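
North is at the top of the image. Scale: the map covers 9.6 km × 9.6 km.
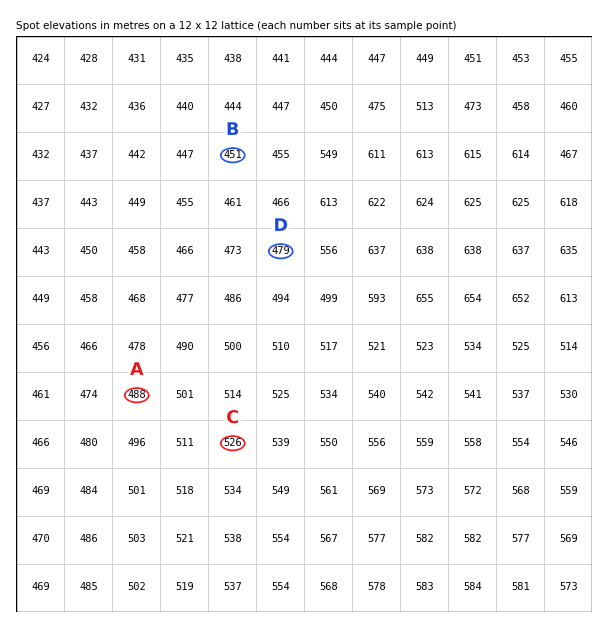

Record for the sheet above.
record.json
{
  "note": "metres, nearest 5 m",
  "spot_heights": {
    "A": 490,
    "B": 450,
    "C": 525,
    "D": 480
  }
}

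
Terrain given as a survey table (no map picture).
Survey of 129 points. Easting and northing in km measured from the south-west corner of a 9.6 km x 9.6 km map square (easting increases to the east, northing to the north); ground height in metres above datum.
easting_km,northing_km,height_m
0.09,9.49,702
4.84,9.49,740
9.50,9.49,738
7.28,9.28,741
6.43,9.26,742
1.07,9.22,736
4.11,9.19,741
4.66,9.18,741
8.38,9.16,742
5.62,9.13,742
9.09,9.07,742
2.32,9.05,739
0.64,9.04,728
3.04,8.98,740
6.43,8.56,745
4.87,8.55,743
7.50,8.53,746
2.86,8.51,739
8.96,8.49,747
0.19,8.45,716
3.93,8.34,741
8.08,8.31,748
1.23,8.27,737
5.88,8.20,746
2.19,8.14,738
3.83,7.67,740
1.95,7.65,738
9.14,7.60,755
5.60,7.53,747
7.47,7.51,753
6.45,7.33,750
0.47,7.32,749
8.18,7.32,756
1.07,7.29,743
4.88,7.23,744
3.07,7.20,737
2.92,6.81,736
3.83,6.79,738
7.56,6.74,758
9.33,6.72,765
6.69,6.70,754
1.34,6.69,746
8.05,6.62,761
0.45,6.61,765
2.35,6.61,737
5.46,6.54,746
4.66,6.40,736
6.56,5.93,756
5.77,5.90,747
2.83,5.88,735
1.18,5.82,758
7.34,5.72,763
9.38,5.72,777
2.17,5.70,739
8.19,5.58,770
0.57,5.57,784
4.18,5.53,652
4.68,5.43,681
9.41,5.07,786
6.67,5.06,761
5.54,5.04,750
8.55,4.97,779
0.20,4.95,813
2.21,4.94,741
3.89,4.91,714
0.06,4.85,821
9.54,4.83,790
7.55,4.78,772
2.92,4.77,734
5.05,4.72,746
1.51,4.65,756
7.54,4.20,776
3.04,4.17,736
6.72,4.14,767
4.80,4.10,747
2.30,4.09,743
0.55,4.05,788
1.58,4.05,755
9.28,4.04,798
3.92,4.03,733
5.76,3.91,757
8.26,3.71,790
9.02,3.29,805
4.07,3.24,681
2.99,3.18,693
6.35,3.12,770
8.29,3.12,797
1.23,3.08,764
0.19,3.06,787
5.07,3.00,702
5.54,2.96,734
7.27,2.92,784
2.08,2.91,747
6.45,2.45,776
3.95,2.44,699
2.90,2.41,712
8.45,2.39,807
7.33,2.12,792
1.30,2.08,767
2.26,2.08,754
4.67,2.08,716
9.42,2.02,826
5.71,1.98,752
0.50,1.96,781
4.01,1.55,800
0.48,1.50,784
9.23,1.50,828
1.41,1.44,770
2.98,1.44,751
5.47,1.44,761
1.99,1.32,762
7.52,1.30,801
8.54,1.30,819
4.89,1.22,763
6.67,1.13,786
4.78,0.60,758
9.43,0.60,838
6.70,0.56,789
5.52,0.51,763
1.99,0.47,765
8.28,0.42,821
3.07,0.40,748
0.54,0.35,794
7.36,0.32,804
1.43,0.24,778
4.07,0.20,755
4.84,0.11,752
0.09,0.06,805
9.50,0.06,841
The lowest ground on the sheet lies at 650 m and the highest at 843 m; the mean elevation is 757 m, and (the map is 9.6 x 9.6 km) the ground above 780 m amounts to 18.6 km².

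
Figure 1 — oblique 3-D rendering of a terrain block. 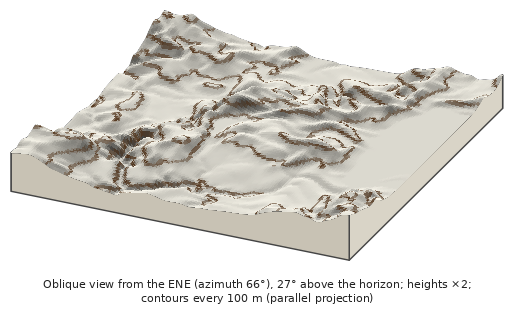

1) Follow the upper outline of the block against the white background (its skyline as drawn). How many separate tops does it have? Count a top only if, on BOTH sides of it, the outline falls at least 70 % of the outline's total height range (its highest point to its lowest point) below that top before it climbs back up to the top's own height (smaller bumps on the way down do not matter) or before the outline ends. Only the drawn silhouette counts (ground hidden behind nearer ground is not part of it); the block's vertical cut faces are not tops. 0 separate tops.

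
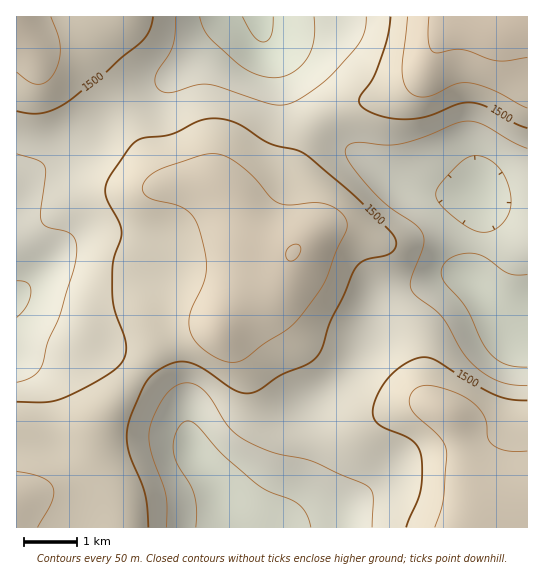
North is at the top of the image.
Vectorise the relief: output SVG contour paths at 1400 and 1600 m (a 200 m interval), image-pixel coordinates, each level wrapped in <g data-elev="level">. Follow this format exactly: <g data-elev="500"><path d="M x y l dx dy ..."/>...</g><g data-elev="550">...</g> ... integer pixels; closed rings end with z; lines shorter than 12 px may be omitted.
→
<g data-elev="1400"><path d="M196 527l0-18-2-15-5-11-12-20-4-13 1-9 3-10 5-8 5-2 4 1 6 3 25 29 35 30 10 7 23 8 9 6 7 9 5 13"/><path d="M527 367l-21-3-8-4-8-7-9-12-14-32-22-26-4-10 2-8 6-6 9-4 12-2 15 4 24 16 8 2 10 0"/><path d="M17 281l10 2 3 3 1 5-4 14-10 12"/><path d="M478 232l-13-7-16-12-11-11-2-8 4-9 17-19 9-8 9-2 14 3 11 10 7 13 4 17-2 14-8 12-11 6z"/><path d="M314 17l0 24-3 10-5 8-7 8-8 6-8 4-9 1-19-4-18-11-28-26-6-9-3-11"/></g><g data-elev="1600"><path d="M289 261l5-1 5-5 2-6-3-4-5 0-6 4-1 6z"/><path d="M429 17l0 25 1 7 4 3 28-2 28 9 9 2 28-4"/></g>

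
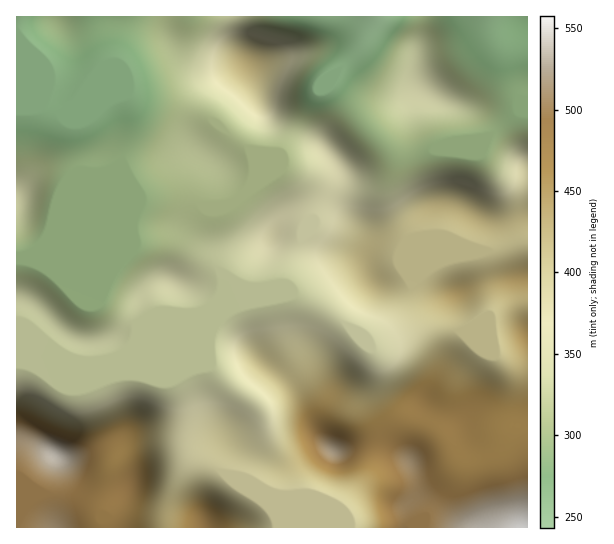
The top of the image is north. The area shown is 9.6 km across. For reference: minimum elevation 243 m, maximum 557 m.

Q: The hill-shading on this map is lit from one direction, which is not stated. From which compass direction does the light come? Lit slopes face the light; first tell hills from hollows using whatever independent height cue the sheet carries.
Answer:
SW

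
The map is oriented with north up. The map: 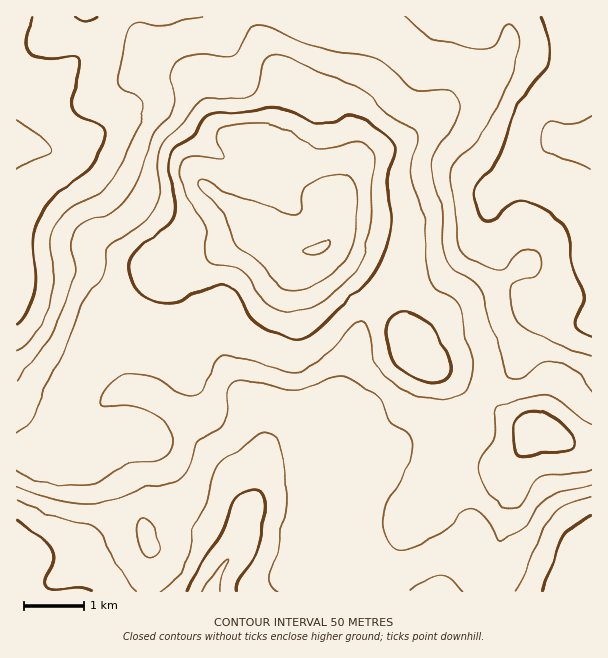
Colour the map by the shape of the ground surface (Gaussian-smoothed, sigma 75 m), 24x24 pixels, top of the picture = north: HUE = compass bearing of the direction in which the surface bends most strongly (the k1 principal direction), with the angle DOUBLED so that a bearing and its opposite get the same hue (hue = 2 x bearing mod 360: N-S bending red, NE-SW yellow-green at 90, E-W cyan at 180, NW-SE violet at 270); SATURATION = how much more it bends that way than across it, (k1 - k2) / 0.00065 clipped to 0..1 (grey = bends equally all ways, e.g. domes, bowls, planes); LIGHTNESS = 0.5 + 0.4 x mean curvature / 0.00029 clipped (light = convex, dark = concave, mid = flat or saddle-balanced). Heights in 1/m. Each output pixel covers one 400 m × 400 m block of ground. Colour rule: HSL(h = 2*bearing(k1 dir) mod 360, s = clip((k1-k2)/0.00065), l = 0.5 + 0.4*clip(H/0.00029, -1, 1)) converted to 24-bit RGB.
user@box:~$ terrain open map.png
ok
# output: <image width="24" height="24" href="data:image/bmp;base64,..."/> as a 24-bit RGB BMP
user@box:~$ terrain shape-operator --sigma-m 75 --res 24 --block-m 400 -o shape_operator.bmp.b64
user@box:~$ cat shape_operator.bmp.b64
<image width="24" height="24" href="data:image/bmp;base64,Qk32BgAAAAAAADYAAAAoAAAAGAAAABgAAAABABgAAAAAAMAGAAATCwAAEwsAAAAAAAAAAAAAnZO+vp7CkmOqYU6Io3pozLVq3s+UJm+bACcz4sny3rvms5O4iH+ggX+ef3mcrJGBiIFtRlN4anCRqpt+w8uSdpl8SEqDfpuhdodGj3xJg1hXbVODi4Wj2ODOwNDU3HW5ADMuBS4m33tmtY6Bh4iZeXmZhmWat3SFrIFySnp5SY2ct6Syz7ebmKBsQ1l8g49tempLiHo+bn4/O3dcfbeUwtysoGR1yFmRkoHLAB0zwcBsw6iOnZx3ZXaFelqWq36m0Zupc6aNMoN9fk9D8Y4qr8pHMkRHbG9OY1Url586f6NLKpswFaUqwb47hEI4jKdivnVvBg8tKIJMxKFzu7KEVI2STF+VkX6qyIyp0qulOzVwZB9V9fWzyriCVSpCSFUmmazQt97mqsTnsrHcTIakbG05grhNZ7d3jUiDRz2SJGh2ird1vMembl+ORWpmUXd0q3uR4Lq1YB6xWUvY6vPYtC2b1TfCuH+n2eDttdDWZIKysWa20F7DrpO7pdixUFqKZkhhXX6LNWyQbrt0p6dniUxtg11ZOGhITJFRxbuOVjmtV5TG+2qAziZIVp+v2uHvuJSYv497dVp4YVl/lIO30+DlyZnSpyWLdqmUUI6jQ3CHfZllhYNnbWKFnX2nm3GeQYxJhppDZl1JM0g/yD606dvwz+j8l8Xrjk1RzKh5gWp5XIV+WrJwuKdJdhEux69lica3aUKSaUBdgotFaoFQWW5Xa2xPnEpAl3E3cngnOIc6L8fJUP/35+zPx3FrdUlIaF6cz6GPm2ZldYZgeHhIdDk2mVF6yeacalk4SBkqdkI0obc1LpIvR2ZufD9yjzk6uodhnNmVOe2sJcB3GFMviGIq1IlPllxrYEbI1oWlyIOSmnp+cWyIYXCWdH+p4ty3ixmScE6ge4i93M3TebWaHHR8Nh+nzJTP0Ore2fLrfYHJYHuYM11yPKmSt9nBhYbRLCVRyGWD2JGPs42QeXmXaF2GeadvvaFydTa2k368YGyhqLZwy5WQPHiUBxg0pdKz2vHbgrijklhra5mMS2mYPrWEiak1UkkjHjE+g1xU3K6fxZ+bklh/gFVJZq5Lm5JgS0p1kzN11Essrbk5lcEuQIA8BzdKVPJ9wtWBp0J2toSBcJx0SlZgYk81iFopenVALDNbPmtKrMpyx258uSqCyIl4Xr9lilBGNjonPyVK28y70LjIzrCmXZljE31tIKo8naZAUJx6sr7KunjGkSqEgVBRgcOXW3m3NiFZkpRSe7U3gWpDj3XK7d7qko7SuxDn1Fi8KIqTgMVnvZiM2aWtysehMbe6LoKFkLN0NdNXPo1vmimT2ELQzLbNerJ+Q0llIxqHo6rDucDLbMvUR7HL1qPO7mWvPSZ61o7AmH/JoObalsfs4p/t8tvZVniyN12IgrNsoMtcGzczKSc+ZpWNza6jvZWkREOSLWCHbMKwt8zEonSydUxOS1441QkqeCcoXr5FxPHkpOPgYCNejkYx+/DMZGerP1OhgKmpzsqqJjF7LTVlWIhal7hqroRyf1CGU5mBO6FmfJlTfEddo2J2ajBmhRZC3PTGv//sXMqddy9SjSuorsTW8ufZuXV5OFlsc6Z5vrmEUSNeLkZWa5uEn6N9mGVgjGh6iqelUoZ1bm1Yc1plgmR0bxmOqNPr0PvZpiI8VzEUVmU3LoNKSbZF14l39XyJSoFpUoo5hlgzWSdGRopMKIhLYJBql4Kij4apgWgsbl0pMkohQnVBVmB3Kma60vnf9QAV6g9Zo9q/TZOwYsSwRMvSlmSs5tTR1avtyGvTl0WJXGCHc6x4To6APXdTZ2o8gnoxZH2hlH6um2+oMHo6J2Y5IJpEY3Uq1GeJ0vX539L51L/0jsLZVidomItBvNt+gkOB11W92nTXq4e9sKqHS4FjQ0FjekxjoZlzbYqfaniennq5zIzMS5GVN3AyI2onRP8UXIYbMygSn1MBhUIPXoI3aNSQv6h0akRaUWxvunygvIO0z5Orqml9LEBVYY2OjqOMj49MSH06RYNki2yhwYq/aoK6ia69hcB9fYFXSixez8CXvufogrLWlWekkkxTmWRxW31+Zod+poegwYa024qzRkyuUJOvjZaeuYbDlb2WOZeWSWByr6mBXqyad6mhpKaViVWUPUOJpuukjqludExbhVNhmGtzlomBdXeKYXl9d4RpjlR0zYN6iqO4QXaqiYujk3m93dXQR1XBPEulqr6dea2jZI+IjX9qf0x4Z6pvn85RdV9HaVhXdm5pj392npiCeXWIcmmIdn6KYkyM1dG2m7isR1KVcoSU"/>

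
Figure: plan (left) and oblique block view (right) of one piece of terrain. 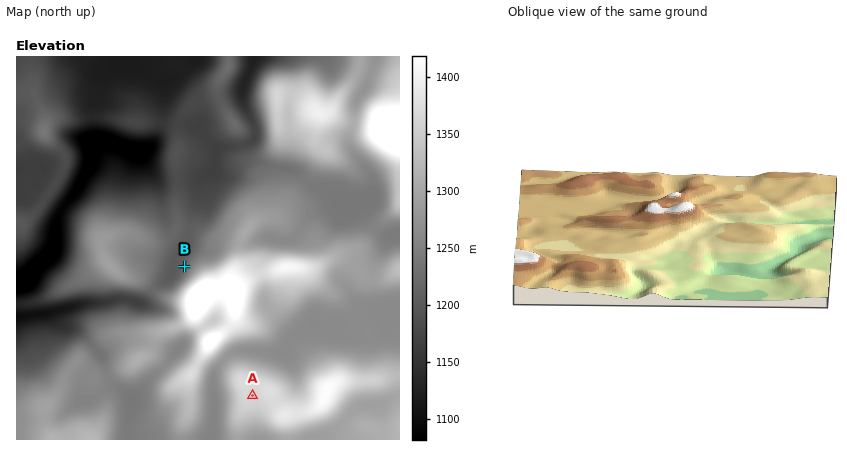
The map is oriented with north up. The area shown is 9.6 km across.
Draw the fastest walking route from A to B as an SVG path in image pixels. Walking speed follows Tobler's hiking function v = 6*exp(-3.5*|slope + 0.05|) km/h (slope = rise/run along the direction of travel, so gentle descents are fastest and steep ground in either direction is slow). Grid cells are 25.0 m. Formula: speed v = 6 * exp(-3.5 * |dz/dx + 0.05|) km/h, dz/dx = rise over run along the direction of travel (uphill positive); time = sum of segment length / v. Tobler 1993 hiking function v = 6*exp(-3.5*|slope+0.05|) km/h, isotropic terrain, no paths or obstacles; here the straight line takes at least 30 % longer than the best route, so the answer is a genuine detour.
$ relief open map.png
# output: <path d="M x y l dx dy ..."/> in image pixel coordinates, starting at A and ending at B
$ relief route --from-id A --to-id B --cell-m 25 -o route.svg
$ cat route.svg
<path d="M252 396l-4 0-10-6-8-8-8-16-8-4-10 0-6-4 0-2 0-22-2-2-14-8-2 0 0-2 0-8-6-12 0-4 10-22 0-10"/>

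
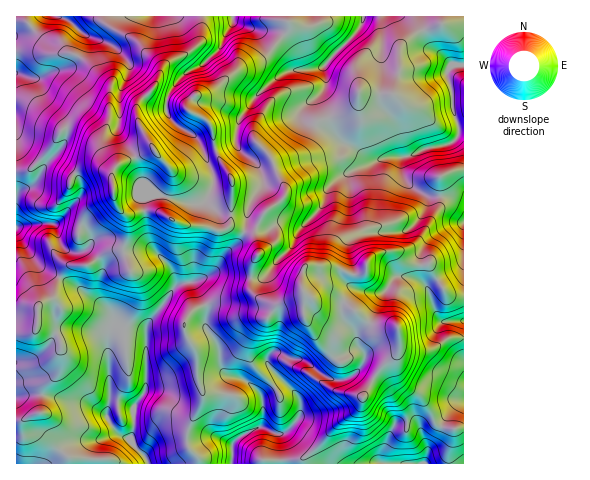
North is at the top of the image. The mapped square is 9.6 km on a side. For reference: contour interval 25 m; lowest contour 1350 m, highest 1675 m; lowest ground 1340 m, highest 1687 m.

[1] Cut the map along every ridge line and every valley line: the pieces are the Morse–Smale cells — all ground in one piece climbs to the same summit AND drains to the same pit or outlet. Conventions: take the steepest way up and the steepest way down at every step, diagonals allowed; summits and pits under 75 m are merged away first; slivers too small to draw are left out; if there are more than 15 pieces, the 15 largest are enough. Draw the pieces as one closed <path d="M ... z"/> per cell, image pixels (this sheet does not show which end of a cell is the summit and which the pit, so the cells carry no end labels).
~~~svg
<path d="M463 16l-176 1 2 9-6 9 12 14 7 20-18 4-30 25-15 22-4 18 5 13 18 14 4 10 0 10-11 17-6 27 0 3 9 5 5 14-7 15-1 13 0 11 6 7 16 7 26-6 5-4-2-6 0-12 3-9 11-1 21 2 19 7 6-1 4-4 4-12 13-6 12 0 10 10 7 2 16-1 18 29 7 4 11-1z"/><path d="M246 232l-2 0-3 7-17 17-13 18-17 8-12 1-7 4 0-9-6-13-14-13-5-3-27 4-11 6-9 13-6-13-8 5-20 2-4 3-9 17-3 12-15 8 0 16-2 8-5 3-15 1 1 130 182-1 0-4-10-11-3-10 4-14 13-24 0-8-6-18-1-24-10-14-2-13 8-12 11-6 12-3 23 0 17-7-4-5 0-11 1-13 7-15-5-14z"/><path d="M305 294l-6 4-20 6-13-2-10-6-6 0-12 6-23 0-20 7-7 7-4 12 4 11 8 11 1 24 6 18 0 8-13 24-4 15 3 9 10 11 1 5 63 0 1-4 40-2 9-7 28-30 18-14 19-36 20-18 2-17-3-8-16 0-9-3-38-29-22 2z"/><path d="M284 36l-20 22-23 9-28 24-7 3-11 1-8 14-6-4-21-3-7-3-5-6-7 6-5 9 1 11 17 31-36 14-5 7-1 10 2 18 9 14 10 1 10-3 12 0 30 14 19 1 13 5 17-4 11 4 3-22 4-9 10-15 0-10-4-10-20-18-3-8 2-9 4-14 24-29 21-15 16-3-7-20z"/><path d="M202 16l-161 0-12 12-13 7 0 38 19 6 5 8 5 14 15 16 6 10 11 1 12 6 10 10 6 11 11 11 9-5 29-11-14-24-4-11 1-11 17-16 12-24 20-10 14-12z"/><path d="M395 252l-12 0-9 3-6 4-2 11-4 4-6 1-19-7-30-2-3 1-2 9 0 12 2 5 8 5 22-2 7 4 31 25 9 3 16 0 3 8 0 12-5 12 0 7 5 12 5 7 16 10 16 28 12 5 14-1 1-131-11-1-7-4-18-29-16 1-7-2z"/><path d="M397 353l-19 18-19 36-18 14-27 30-11 8 1 5 160-1 0-35-15 1-14-6-4-11-10-16-16-10-5-7-5-12z"/><path d="M66 128l-7 5-10 18-20 19-13 2 1 134 12-1 9 3 3-5 12-5 6-20 8-11 22-3 7-5-4-6-7-3 6-7 0-5-7-10-18-6-9 1 24-29 0-8-4-11-25-17 14-19 1-8z"/><path d="M232 16l-29 0-3 26-14 12-17 8-6 5-6 15-8 13 11 7 21 3 6 4 8-14 11-1 7-3 28-24 23-9 19-23-7-4-20-1-15-5-8-5z"/><path d="M155 211l-12 0-19 4 4 6-2 21-4 7-13 3-11 6 5 14 9-13 11-6 27-4 5 3 14 13 7 21 18-4 17-8 13-18 17-17 3-4-1-4-9-4-17 4-13-5-19-1z"/><path d="M71 127l-5 2 0 10-14 19 25 17 4 11 0 8-24 29 9-1 18 6 7 10 0 5-5 6 11 10 12-7 14-4 5-16 0-11-14-22-2-18 2-16-25-31z"/><path d="M18 73l-2 1 0 97 10 0 23-20 10-18 7-7-21-25-7-19-5-4z"/><path d="M286 16l-52 0-1 4 15 8 28 3 8 4 5-9z"/><path d="M29 305l-13 2 1 26 14 0 6-5 1-20z"/><path d="M40 16l-23 0-1 18 13-6z"/>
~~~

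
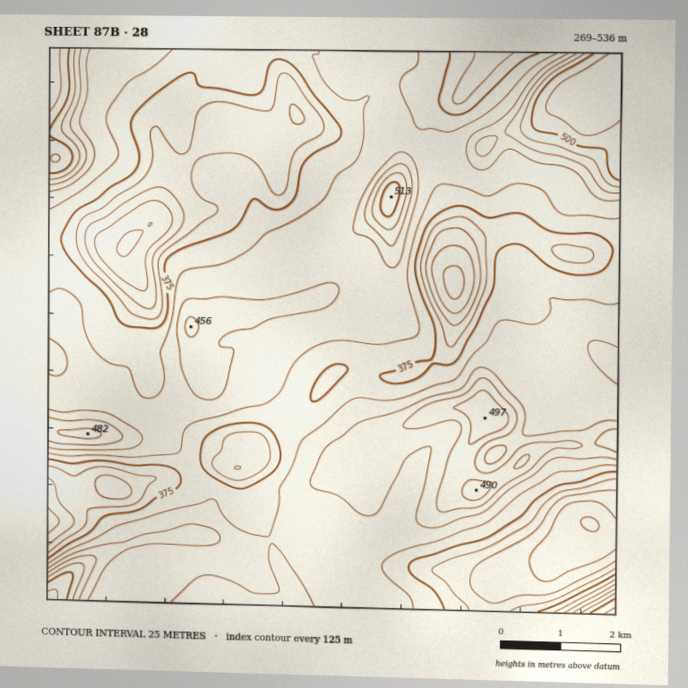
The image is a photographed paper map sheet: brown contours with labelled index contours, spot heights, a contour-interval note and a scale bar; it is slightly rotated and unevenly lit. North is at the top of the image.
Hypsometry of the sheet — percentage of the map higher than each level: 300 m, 97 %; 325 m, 93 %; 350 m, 85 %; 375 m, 74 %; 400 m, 53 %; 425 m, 20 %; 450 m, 9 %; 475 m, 5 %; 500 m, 3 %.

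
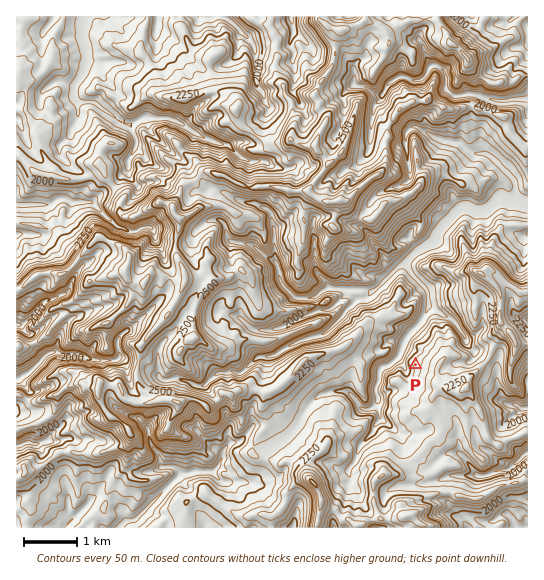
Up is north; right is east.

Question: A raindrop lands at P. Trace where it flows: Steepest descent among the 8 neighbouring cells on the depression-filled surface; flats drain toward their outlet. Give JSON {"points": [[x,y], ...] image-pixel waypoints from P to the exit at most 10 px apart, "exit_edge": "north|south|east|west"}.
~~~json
{"points": [[415, 365], [405, 367], [398, 357], [402, 346], [407, 335], [418, 325], [425, 314], [427, 303], [427, 293], [419, 282], [410, 271], [407, 261], [418, 251], [429, 245], [437, 237], [443, 226], [454, 215], [465, 207], [475, 211], [486, 210], [497, 202], [507, 201], [518, 201], [527, 203]], "exit_edge": "east"}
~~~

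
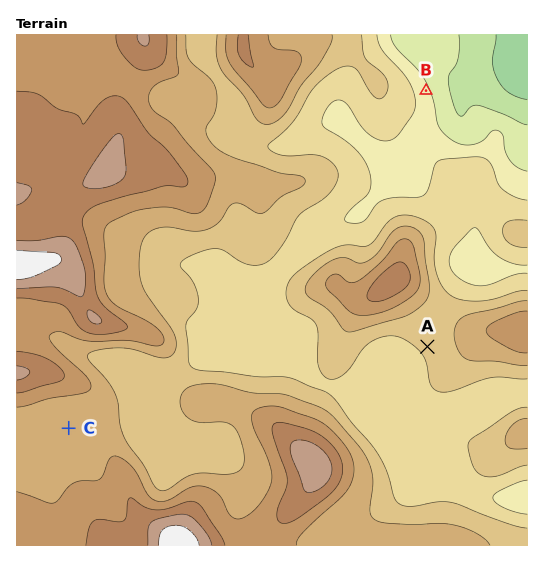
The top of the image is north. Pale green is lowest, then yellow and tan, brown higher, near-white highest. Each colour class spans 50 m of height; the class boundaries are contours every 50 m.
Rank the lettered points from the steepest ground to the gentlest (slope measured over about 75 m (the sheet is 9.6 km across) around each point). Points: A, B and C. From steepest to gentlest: B A C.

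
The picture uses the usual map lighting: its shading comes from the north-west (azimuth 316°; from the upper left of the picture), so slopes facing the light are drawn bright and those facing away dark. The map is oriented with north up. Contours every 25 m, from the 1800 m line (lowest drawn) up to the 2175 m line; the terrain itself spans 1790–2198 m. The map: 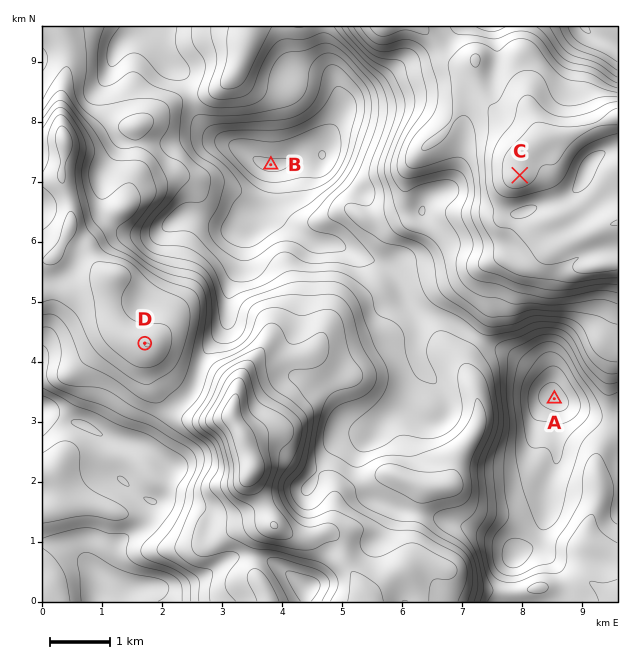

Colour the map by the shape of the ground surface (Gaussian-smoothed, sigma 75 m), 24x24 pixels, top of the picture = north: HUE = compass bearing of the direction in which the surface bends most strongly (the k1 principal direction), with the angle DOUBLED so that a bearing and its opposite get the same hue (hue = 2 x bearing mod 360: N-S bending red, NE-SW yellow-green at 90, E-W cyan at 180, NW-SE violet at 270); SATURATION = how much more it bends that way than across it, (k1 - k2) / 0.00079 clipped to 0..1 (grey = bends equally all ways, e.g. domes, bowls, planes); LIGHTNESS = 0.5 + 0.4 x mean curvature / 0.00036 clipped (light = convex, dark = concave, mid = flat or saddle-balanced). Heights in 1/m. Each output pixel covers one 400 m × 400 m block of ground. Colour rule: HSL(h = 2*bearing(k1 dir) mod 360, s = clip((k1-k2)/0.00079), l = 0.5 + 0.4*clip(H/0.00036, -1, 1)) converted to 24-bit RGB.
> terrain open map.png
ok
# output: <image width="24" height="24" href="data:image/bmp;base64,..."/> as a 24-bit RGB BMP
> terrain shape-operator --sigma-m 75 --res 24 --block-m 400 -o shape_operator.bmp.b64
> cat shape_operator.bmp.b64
<image width="24" height="24" href="data:image/bmp;base64,Qk32BgAAAAAAADYAAAAoAAAAGAAAABgAAAABABgAAAAAAMAGAAATCwAAEwsAAAAAAAAAAAAAtbaGpkyjSkZ6fYZCYVolKxARdbc9vYyccpa0w/a6RBBBDCcR4qw8qMiXrjyNZ6p3mV1k7OquAFvud3r/3tH6WFHacnSjdqOnm7iChzhufT1ryzrC3UDWOGvRXONkGoQvwd41VBUASgwIJbWWdPOKTZymrXm/q4a3ibPT4fHaFCRqEiEelJ0fmhdSv712YYZmdmIoakI3caFMI5R1YZDdrYbizqHFyVTS2B+N53bpwPX/fpHoeMx2P3l6R7Kws9jRW9Os9koAYgskJi5IM5pwUG260r6ncbixsobJdmu8fa7SiM7hJIKOR0Jy24x2djJLabYyz/zRC5LwwTHbk9mWWGXVfhobmmIDOR0GqYsbfLnINH3RS4iaLk5a3riDj7A8rrBccbuqZbSjhjZLejg6G2V+7WOn0iX15/yjYf8mJB8PKGYl3L5jahU8hDxCgLPKup7hyOrUXbCxPkJxa1R9PFCBtJlZ2s2azanRd5BmeEpfXlGVgb+eFCEzLmwfiBRS//rM5ZbbLVHEAKugaa6JVyzi1d/zUljQs1J/8cB/WWs/Plh5cmehKT5txsCK0NKPv5OCtYG8lD+biWEwYR8acjY9MDATIqwZ4v/MsieB6eGuCkdMaFlAJFgmlYsuU62TZVHB/b/N2rJeJ4d5NUiHOT2ieMB41XVovH4tWiUNcTYmpFtYWZekTK7zubL/zP3/a+52hHHN8NvnkhO1M1NKZohOP5NLfGQ/J00kvG0v++nQNXe3F1eDO0mPnjpV15FIj2kYa8pfX5atmGKHkc6TLJBTBC0v+NW05vR8O49nlC0szR92o06vabVkQJGCYHmJcVKNTsI/+P7NcTxtGCMoIhEbVy4b/PI7uLDmypLSg0yKiqd9q8FmZLJlADFCdO3E/87MWi9YeUFMmYVobqi2wNDYTEC3V1eEZUl9ht2Q6MidnDGOeDuGEQkvullc4uClOXdAsUpVn4CqmMPIz8/ev5G5C5FzBVQ3/zA73WGaTle2xqazbLCKbpxXfkZ2WFOGeqqugMNyrjcMdCMRYE00DAsogtOIste0M21kYZh8k8Sda8qgqmCF0oCKr8x5BRwuNXIp6dWzSlWXupGMvrSbRUqGfWubWlCOoY1BRAoP3mtMxYCGcTVlJWZeGPZEq6ZZTnPIZKivpblrfIlHS5R2o8fN7t/ZABBIVM7iz6C4rm22faCkya6ihDmXXolscyxisTZvf2Ktir94w012uVDEhbu6NI4pSFQrV5ZNTGqNpcDOzujxa9X7Y1yy5LmrNBN8JVM9goAziL9fen2qu4qYqzqXiTp1X1eNg1eizo/FyGekcofIkJvKiYLT2LH1bYLp2pu8N6iUQvVvs907Oxw0hk9FxK5OXkOWLzOGh4m8v8RkSkodVh8OjT0cel06U1QrQKZXSJyT3GR2Z7G+fYu0jX+6SqBDrsQ9v1eLpPSVmiROsHgBESoJK1Yd1owlQzkjPWY9QYAxuCZG1DeIez6Aes+0ulPJmdnpQ02+ZDl5u9WCbr6vdnmwZZRfcmzBsojNaIg02fmIKg6O89jk3ITeFmZypL5NWo6hTZqdUpa3R5ywd07o5dX2Xie120tOb7EyMpGcQCq06pdzr48ZLlwZVLM+W1+fV4dP4uqrld5IDxYuw7KCxZ6xjkrcoMnbmLreUrfpNCmStFBLFmBi5T9zzQ+x5ndm3JpIH08cDiUlzKWB7d7ihoTVc8dhG2NormqE87Vr6up0CZfJQa5/xZNfSbtQN7lVpWgrLgULXlEbSn8gHkEfFkAzwmGktIXZ+NPhlIbPDmCoW8qs08KkqGR/zpyKGVZRJYcq+vjRwfX4XwyGzipzybRSbbVFaiAfPBAIZmMxhJpTbJdBL2lQD2VrcJdcRIRt5sWv5ZvBNT2SO6hinKRmypiwo5ri5qP8uzXj9v/MmhE+aimBZq6b1KTE0XrLtgO3toCShbq3cqPKt67GRKy6GURaSl4ubYY5e6UqyHhMrE6RX7iKYHyRkttzNV49OWyPqqv/3v9EtUAlHGVquY94UatWkzd/Zhu+9tXpm9mrOnecs4uanWCwMA4/WVsnX7g7XKdmkKRdqZdyP7VvXqRvw7B7TY24ftHVJPxvobpB07aJHV1pb7dAlkBHYC1LOmRFucRI9MqzN1FfgHQ+eyUlJQkq0LBLBOsFLVo7cM90mJTPZo3YnGK7k92PLcy8W7yPpComZ8Nvtat0o0JhKnFMh1tsUUeXkoCoZqii5cKnqTa6q1l8ViyaUBWa1u3Tu9WfIc21T+mVHN17UzrWm5jX48+9hmlHKwsVdiQU"/>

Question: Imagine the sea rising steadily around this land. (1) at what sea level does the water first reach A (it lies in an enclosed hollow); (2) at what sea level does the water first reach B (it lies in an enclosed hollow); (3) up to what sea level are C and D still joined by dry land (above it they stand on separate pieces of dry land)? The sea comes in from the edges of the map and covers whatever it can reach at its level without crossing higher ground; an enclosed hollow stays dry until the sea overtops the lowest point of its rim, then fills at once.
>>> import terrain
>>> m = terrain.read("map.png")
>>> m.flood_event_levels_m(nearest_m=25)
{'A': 1875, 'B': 1925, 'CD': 1950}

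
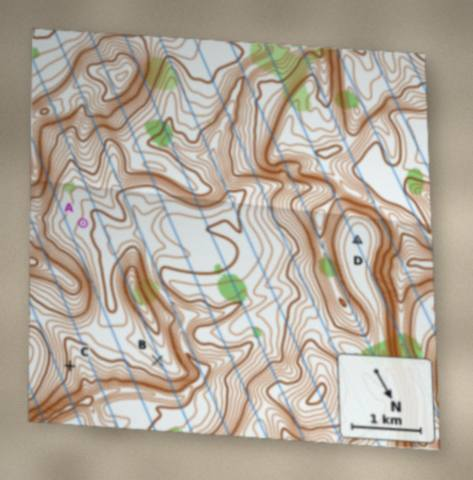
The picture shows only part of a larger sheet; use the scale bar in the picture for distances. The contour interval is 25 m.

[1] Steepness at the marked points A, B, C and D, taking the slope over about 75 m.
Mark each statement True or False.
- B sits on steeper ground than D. True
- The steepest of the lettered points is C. True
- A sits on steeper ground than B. False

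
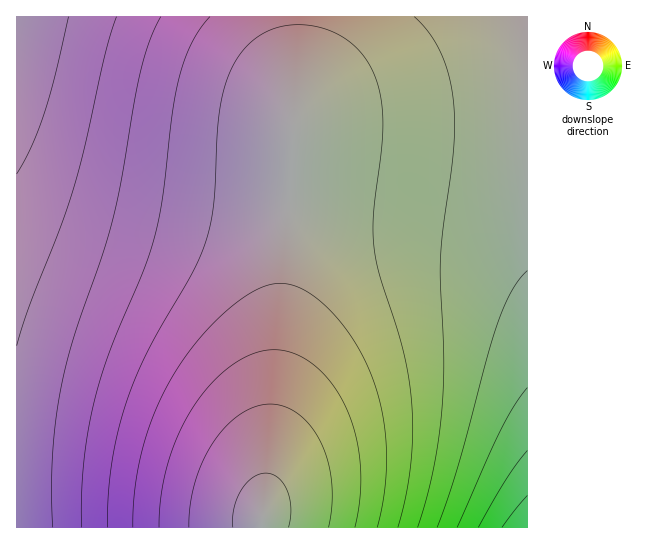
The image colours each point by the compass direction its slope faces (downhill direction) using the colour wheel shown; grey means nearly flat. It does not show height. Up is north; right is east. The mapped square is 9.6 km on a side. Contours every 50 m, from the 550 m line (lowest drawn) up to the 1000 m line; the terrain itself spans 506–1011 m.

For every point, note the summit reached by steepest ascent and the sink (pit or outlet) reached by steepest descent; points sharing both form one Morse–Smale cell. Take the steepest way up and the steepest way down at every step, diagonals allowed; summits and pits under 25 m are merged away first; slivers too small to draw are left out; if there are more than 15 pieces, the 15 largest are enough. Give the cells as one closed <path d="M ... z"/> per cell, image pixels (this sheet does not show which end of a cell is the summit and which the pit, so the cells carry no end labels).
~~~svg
<path d="M298 16l-282 1 1 511 244-1 8-65 12-144 18-261z"/><path d="M527 16l-228 1-2 64-16 237-19 210 266-1z"/>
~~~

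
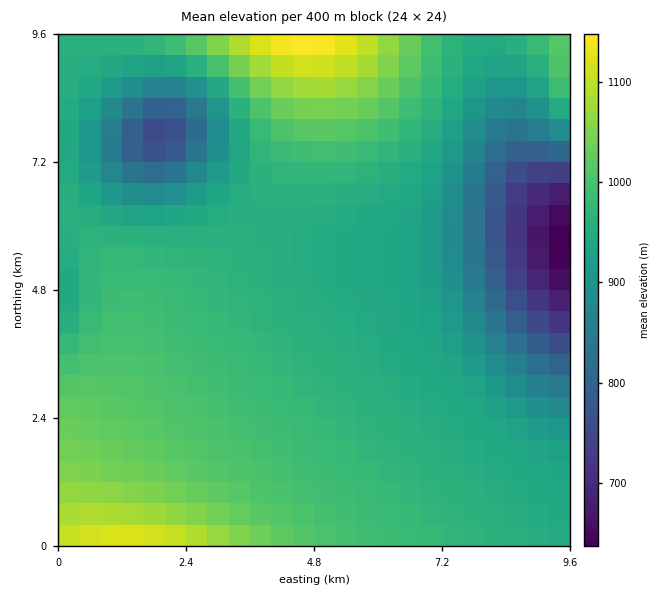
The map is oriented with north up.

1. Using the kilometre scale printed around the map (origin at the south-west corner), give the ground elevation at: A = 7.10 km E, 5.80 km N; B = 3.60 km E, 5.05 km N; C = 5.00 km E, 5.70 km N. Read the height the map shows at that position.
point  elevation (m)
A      910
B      965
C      950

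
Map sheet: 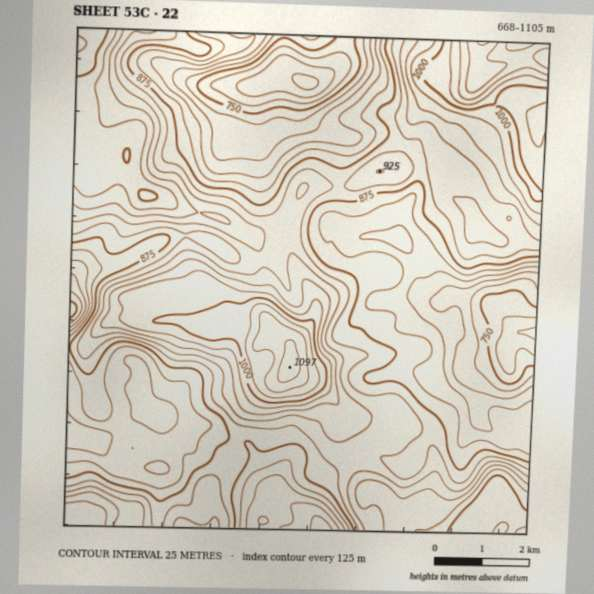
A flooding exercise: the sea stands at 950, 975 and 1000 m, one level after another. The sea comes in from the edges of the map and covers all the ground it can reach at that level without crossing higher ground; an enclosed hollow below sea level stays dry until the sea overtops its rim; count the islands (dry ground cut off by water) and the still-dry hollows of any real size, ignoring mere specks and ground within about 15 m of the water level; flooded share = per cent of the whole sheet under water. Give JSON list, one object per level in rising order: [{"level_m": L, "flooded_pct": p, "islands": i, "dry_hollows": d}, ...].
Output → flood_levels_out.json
[{"level_m": 950, "flooded_pct": 75, "islands": 1, "dry_hollows": 0}, {"level_m": 975, "flooded_pct": 82, "islands": 1, "dry_hollows": 0}, {"level_m": 1000, "flooded_pct": 91, "islands": 1, "dry_hollows": 0}]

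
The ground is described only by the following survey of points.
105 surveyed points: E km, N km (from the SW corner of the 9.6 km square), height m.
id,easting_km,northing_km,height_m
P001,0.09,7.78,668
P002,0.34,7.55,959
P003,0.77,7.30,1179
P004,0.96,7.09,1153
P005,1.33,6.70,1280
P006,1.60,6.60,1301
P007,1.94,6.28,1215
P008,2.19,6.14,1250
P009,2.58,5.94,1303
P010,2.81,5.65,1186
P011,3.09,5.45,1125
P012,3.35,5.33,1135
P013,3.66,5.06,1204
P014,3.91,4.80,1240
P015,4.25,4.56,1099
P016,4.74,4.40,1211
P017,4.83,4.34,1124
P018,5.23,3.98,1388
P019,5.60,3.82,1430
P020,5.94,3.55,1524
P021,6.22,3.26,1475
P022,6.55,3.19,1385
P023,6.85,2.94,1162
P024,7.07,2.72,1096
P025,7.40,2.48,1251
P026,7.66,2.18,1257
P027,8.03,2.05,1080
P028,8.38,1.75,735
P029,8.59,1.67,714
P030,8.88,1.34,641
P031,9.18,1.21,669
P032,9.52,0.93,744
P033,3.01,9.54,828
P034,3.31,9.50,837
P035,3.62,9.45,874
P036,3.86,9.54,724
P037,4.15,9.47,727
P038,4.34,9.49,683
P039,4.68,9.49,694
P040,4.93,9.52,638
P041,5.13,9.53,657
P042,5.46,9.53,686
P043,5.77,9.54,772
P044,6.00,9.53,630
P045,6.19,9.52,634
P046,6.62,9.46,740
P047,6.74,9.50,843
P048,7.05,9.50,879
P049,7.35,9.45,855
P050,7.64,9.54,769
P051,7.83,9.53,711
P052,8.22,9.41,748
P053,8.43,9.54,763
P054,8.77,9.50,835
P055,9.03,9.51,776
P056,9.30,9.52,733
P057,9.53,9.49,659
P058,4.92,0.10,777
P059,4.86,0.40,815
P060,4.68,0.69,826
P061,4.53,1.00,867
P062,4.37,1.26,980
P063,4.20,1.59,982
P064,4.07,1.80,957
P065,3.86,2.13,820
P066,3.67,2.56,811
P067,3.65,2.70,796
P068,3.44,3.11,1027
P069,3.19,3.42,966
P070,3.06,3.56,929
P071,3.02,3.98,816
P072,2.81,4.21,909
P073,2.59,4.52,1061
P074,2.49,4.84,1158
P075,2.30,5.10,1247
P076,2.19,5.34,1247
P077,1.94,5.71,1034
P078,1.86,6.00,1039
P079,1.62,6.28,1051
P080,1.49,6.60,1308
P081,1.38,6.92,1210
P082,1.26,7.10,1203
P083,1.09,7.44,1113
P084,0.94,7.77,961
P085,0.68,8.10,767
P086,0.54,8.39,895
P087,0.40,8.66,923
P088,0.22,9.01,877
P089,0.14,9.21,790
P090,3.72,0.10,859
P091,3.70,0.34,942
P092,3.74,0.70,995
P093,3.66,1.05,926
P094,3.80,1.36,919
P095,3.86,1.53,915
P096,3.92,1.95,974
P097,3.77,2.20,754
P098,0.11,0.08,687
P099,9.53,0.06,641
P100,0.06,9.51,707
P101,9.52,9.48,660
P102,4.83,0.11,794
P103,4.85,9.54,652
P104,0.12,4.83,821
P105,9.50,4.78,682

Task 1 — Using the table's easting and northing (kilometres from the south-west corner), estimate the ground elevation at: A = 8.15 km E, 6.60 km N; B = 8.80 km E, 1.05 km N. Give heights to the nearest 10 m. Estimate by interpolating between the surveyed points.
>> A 910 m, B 810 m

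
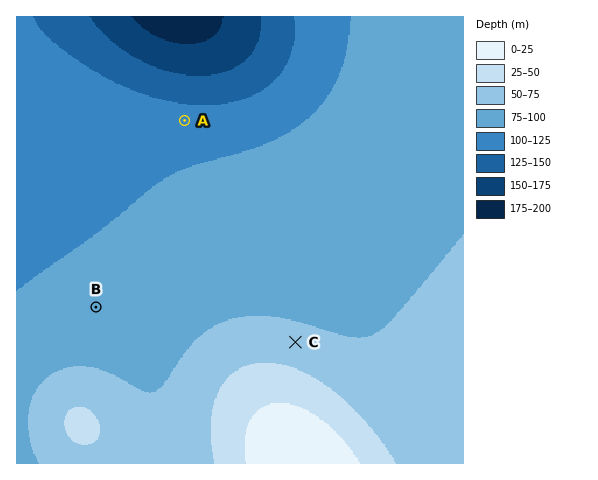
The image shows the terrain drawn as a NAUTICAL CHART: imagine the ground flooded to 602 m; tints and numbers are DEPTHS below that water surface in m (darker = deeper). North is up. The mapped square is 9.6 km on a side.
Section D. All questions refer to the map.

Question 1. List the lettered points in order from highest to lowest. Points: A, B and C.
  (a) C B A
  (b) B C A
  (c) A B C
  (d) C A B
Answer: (a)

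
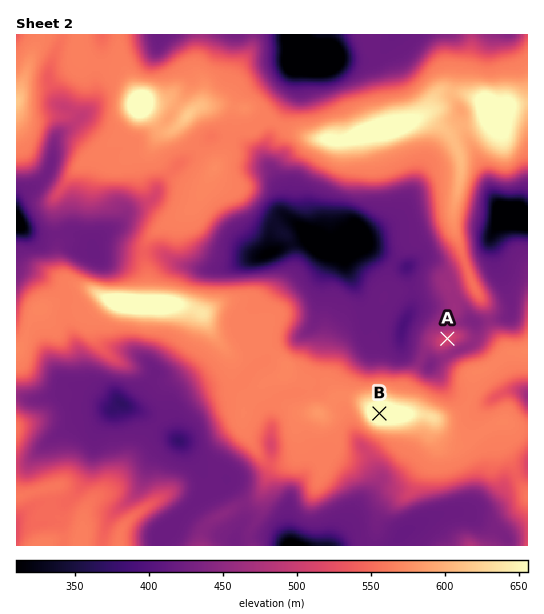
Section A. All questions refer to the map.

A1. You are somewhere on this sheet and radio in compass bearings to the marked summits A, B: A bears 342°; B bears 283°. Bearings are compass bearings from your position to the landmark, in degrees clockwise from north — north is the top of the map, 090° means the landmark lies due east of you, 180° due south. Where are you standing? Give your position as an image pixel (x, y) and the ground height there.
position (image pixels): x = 479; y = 436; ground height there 568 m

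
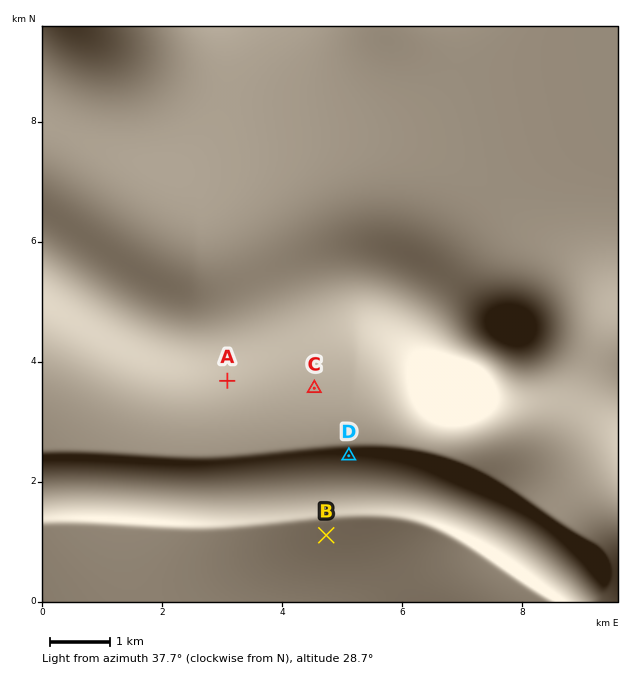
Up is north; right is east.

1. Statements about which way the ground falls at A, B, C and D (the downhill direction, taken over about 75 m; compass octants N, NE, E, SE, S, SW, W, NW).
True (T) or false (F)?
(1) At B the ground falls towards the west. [F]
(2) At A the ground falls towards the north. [T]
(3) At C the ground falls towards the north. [T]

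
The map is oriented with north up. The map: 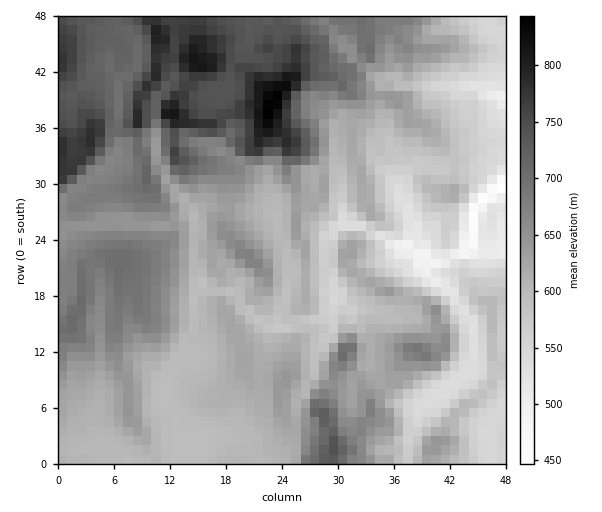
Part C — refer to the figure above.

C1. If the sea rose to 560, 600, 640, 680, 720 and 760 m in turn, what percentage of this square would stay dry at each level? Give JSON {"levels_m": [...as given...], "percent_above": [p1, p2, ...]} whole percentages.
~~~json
{"levels_m": [560, 600, 640, 680, 720, 760], "percent_above": [88, 72, 42, 27, 15, 7]}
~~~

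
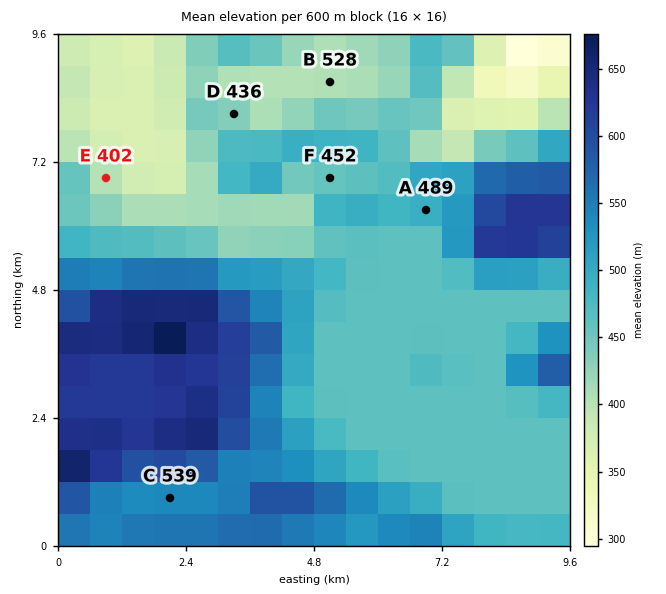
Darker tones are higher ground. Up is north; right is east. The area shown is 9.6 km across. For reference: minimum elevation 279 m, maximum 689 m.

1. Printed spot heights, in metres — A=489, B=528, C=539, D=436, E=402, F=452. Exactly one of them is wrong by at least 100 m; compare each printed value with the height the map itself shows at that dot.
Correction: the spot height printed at B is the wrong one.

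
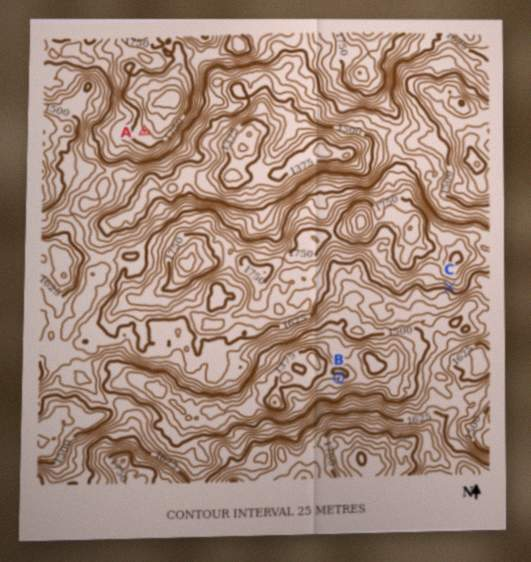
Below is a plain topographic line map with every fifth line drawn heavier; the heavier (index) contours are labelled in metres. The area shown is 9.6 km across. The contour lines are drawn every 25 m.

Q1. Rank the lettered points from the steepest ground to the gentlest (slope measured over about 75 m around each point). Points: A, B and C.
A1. C B A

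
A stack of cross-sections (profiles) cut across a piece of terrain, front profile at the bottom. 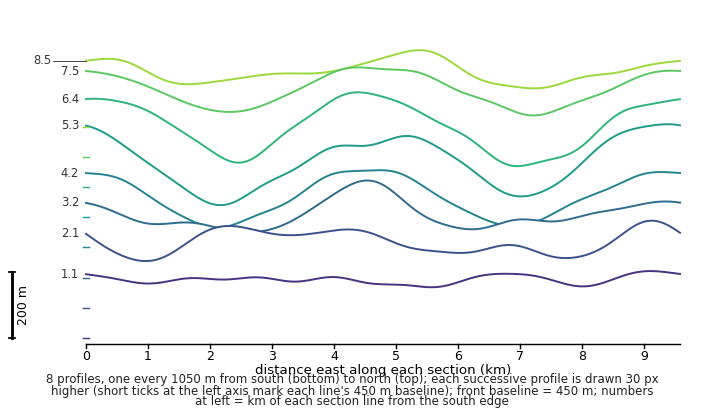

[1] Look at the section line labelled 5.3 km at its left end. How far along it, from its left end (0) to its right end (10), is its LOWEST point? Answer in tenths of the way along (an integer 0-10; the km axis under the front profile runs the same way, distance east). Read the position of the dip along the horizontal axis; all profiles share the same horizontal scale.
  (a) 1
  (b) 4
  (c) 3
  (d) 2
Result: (d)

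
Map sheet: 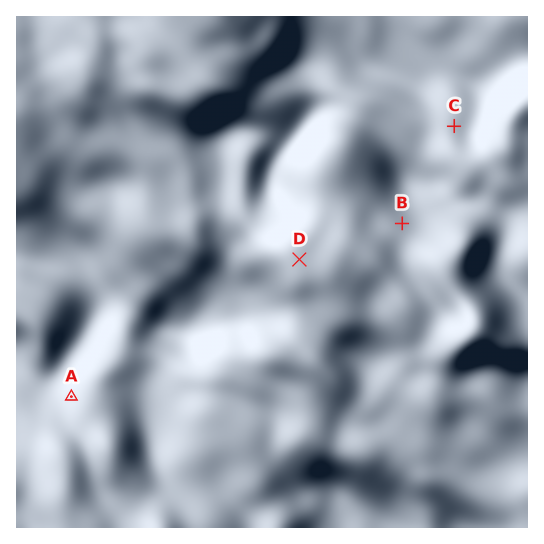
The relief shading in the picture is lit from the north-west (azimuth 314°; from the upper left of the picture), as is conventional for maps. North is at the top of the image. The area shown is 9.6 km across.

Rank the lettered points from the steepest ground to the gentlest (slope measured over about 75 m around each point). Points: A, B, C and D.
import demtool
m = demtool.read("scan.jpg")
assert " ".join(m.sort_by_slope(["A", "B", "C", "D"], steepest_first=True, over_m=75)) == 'B A C D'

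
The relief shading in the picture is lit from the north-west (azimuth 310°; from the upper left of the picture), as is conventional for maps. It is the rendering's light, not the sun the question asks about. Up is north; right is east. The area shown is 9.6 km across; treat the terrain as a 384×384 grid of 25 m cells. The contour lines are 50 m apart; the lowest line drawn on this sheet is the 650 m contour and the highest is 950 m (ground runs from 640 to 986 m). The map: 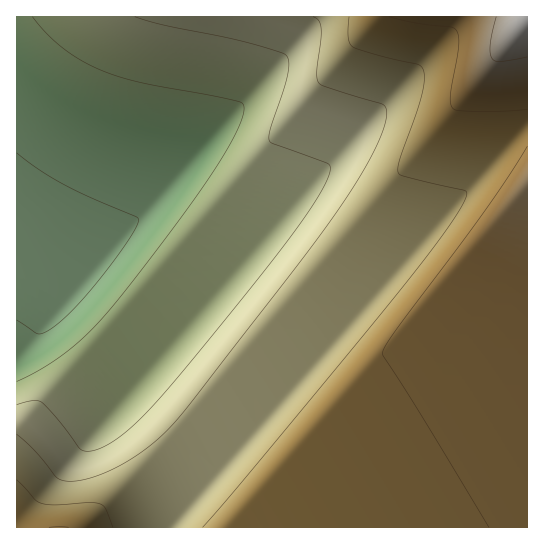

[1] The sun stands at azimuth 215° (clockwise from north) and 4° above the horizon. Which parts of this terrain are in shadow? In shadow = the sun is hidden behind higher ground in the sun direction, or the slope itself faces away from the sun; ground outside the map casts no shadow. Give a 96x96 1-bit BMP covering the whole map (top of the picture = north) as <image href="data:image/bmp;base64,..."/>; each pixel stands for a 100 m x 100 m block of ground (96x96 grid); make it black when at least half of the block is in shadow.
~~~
<image width="96" height="96" href="data:image/bmp;base64,Qk2+BAAAAAAAAD4AAAAoAAAAYAAAAGAAAAABAAEAAAAAAIAEAAATCwAAEwsAAAIAAAAAAAAA////AAAAAAA//gAAAAAAAAAAAAA//gAAAAAAAAAAAAA//gAAAAAAAAAAAAA//wAAAAAAAAAAAAB//wAAAAAAAAAAAAB//4AAAAAAAAAAAAD//4AAAAAAAAAAAAD//8AAAAAAAAAAAAD//8AAAAAAAAAAAAD//8AAAAAAAAAAAAD//+AAAAAAAAAAAAD//+AAAAAAAAAAAAD//+AAAAAAAAAAAAD///AAAAAAAAAAAAD///AAAAAAAAAAAAD///AAAAAAAAAAAAD///AAAAAAAAAAAAD///AAAAAAAAAAAAD///AAAAAAAAAAAAD///AAAAAAAAAAAAD/8PAAAAAAAAAAAADP4AAAAAAAAAAAAADgAAAAAAAAAAAAAADgAAAAAAAAAAAAAABAAAAAAAAAAAAAAAAAAAAAAAAAAAAAAAAAAAAAAAAAAAAAAAAAAAAAAAAAAAAAAAAAAAAAAAAAAAAAAAAAAAAAAAAAAAAAAAAAAAAAAAAAAAAAAAAAAAAAAAAAAAAAAAAAAAAAAAAAAAAAAAAAAAAAAAAAAAAAAAAAAAAAAAAAAAAAAAAAAAAAAAAAAAAAAAAAAAAAAAAAAAAAAAAAAAAAAAAAAAAAAAAAAAAAAAAAAAAAAAAAAAAAAAAAAAAAAAAAAAAAAAAAAAAAAAAAAAAAAAAAAAAAAAAAAAAAAAAAAAAAAAAAAAAAAAAAAAAAAAAAAAAAAAAAAAAAAAAAAAAAAAAAAAAAAAAAAAAAAAAAAAAAAAAAAAAAAAAAAAAAAAAAAAAAAAAAAAAAAAAAAAAAAAAAAAAAAAAAAAAAAAAAAAAAAAAAAAAAAAAAAAAAAAAAAAAAAAAAAAAAAAAAAAAAAAAAAAAAAAAAAAAAAAAAAAAAAAAAAAAAAAAAAAAAAAAAAAAAAAAAAAAAAAAAAAAAAAAAAAAAAAAAAAAAAAAAAAAAAAAAAAAAAAAAAAAAAAAAAAAAAAAAAAAAAAAAAAAAAAAAAAAAAAAAAAAAAAAAAAAAAAAAAAAAAAAAAAAAAAAAAAAAAAAAAAAAAAAAAAAAAAAAAAAAAAAAAAAAAAAAAAAAAAAAAAAAAAAAAAAAAAAAAAAAAAAAAAAAAAAAAAAAAAAAAAAAAAAAAAAAAAAAAAAAAAAAAAAAAAAAAAAAAAAAAAAAAAAAAAAAAAAAAAAAAAAAAAAAAAAAAAAAAAAAAAAAAAAAAAAAAAAAAAAAAAAAAAAAAAAAAAAAAAAAAAAAAAAAAAAAAAAAAAAAAAAAAAAAAAAAAAAAAAAAAAAAAAAAAAAAAAAAAAAAAAAAAAAAAAAAAAAAAAAAAAAAAAAAAAAAAAAAAAAAAAAAAAAAAAAAAAAAAAAAAAAAAAAAAAAAAAAAAAAAAAAAAAAAAAAAAAAAAAAAAAAAAAAAAAAAAAAAAAAAAAAAAAAAAAAAAAAAAAAAAAAAAAAAAAAAAAAAAAAAAAAAAAAAAAAAAAAAAAAAAAAAAAAAAAAAAAAAAAAAAAAAAAAAAAAAAAAAAAAAAAAAAAAAAAAAAAAAAAAAAAA="/>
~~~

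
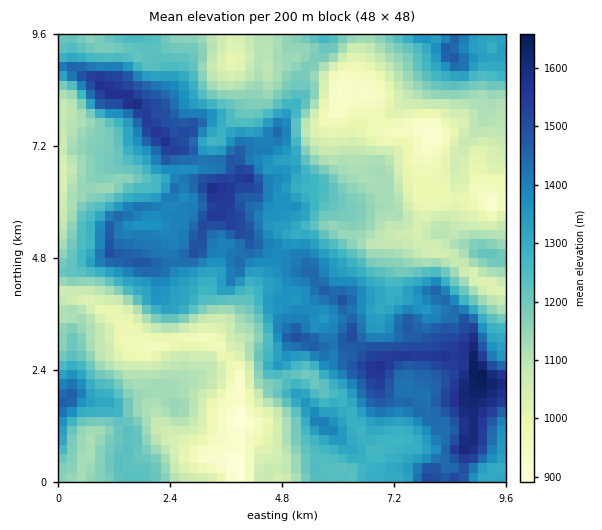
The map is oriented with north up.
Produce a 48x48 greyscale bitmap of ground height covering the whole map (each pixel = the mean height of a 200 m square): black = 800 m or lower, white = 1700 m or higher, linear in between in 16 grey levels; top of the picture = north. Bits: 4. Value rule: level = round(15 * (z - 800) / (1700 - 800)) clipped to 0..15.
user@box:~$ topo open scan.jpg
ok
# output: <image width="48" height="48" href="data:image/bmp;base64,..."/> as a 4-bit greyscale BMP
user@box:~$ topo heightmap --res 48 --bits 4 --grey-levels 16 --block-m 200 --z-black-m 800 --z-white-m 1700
<image width="48" height="48" href="data:image/bmp;base64,Qk32BAAAAAAAAHYAAAAoAAAAMAAAADAAAAABAAQAAAAAAIAEAAATCwAAEwsAABAAAAAAAAAAAAAAABEREQAiIiIAMzMzAERERABVVVUAZmZmAHd3dwCIiIgAmZmZAKqqqgC7u7sAzMzMAN3d3QDu7u4A////AGZWZnd3dlVEQyI0VEVnd3eIiImsy8uZmWZWZ3d3dlQzMiI0VVZ4d3eIiJmru7ypiHZVZ3d3ZUMyIiI0RFZ3eIiIiImaq8zLqYZlZ3d2ZUMyIiI0RFZ4iJmIiIiJq93cqYZlZnd2VERDMiIzRFZ4iZiIiIiJq83cuZdlZnd2VEREMiIjNFeJqpiIiIiau73cuZh3Z3dlVVVUMiIiNFeKqZiJmZmru83duqqIiIdlVWZUMiIjRWeamYiaqqq7u83dy7uZmYdlVmZUMiI0VniZiImru7u6vN3t3LupiHZmVVVUQyI1Z4mYeIm7y7qqvN7u3aqoh3ZVZlVVVDJGZ3h3eJq8y6q7vM3u7ZmXdmVVVVVVVDJGeHd3iavM3Lu7vM3u3YiHZURERVVVVDNGiZh4qrvN3Mu8zM3uy3d2VEMzNEVEQzRXiZmaurvMzN3M3d3sqWdlVDMzMzMzM0RXiaq7uru7zMzMzM3bmWdlVDMzMzMzM0VWiry7qry6qru7zMzbmGZlVDM0VVRDREVWiruqqrypmru7u7zJiFVVQzNFZ3ZVRFZnmqqqmqupmbu6q7y4d1VUMzRXiZh2ZWZ4maqqqrqpmZqZqrqHZVRERFZ5mZmHd3d4mZmqq7upmImaq6h2VUVVVWiJmZmIiZiImZmru7qpmImquodURGZmZ4mZqpmYiamImaqruqqYiIiJqHZERXd4iZq7uqmZmaqZmqq7qZmId3d3h2RFVneJq7u7u6u6mquqqqq7qZiGZmZVZVVWd2eJrLu7qqvLqqq6qqqqmIdmZVVURFVnd1eIq7qqqqq8qqu7qpmZh3ZVVVVERVZmZlaIq6qqqqq8urzLqZiIdmZlVURFVVVVVVZ4q6qZmqq8zMy6mZiHZmZmVVVEVVRERVV4mrqqqqqs3cy6mZmYd3ZmVVVERERDNEVneJqqqqqrzMu6qZqYd3ZmVVQzM0MzI0VmZ4iZmqqr3cu7qZmIh3ZmVVQzMzMyI0VmZmeIibq83czMqpiIh2ZlVVQzM0QzM0VmZmZ3iaq7zMzbqpmId2ZVVUMzM0QzM0VmZ3d4mqqqqrzKmZmHZlVVZUMzM0QzREVmZ3eJq7u6q7uqmZl2VVVVVUMzM0Q0RFVmZniZvMy5mbuqqphlVVVVREMiI0RERFVmZnmbzcy5iJqqqqhURERDMzMiI0VERVVmZ3ms3MzKmJmZq6dUMzMzMyMiIzRVVVVWZ4m8zMu7mId4mqdUMzMzMzIiI0RVVVVWiarMzLqqmId3iZhkMiMzNEMzNERVVVVpvM3cy6qZh3ZmZ4h1MiIzM0RFVVVVVVaLzd3Mu6mYZmZmZnd2QiIiI0VWZmZlZmes3cy7qqmHZVVmVmd2QiIiM1Vmd3d2d5rMzMupmZiGVERVVWZmQyMzNFZniJmHiKu6qqmHeId2VDRVVWZmVDMzRVZ4mbqYiYmIiId3d3d2VDNFVWZmZkREVWZ4m7qZmXd3Znd3d3d2VERVVWZmd1RFVmeIq7qZiXd2Z3iHd2ZmVERVVWZ3h2ZWZ3iZmrqZmQ=="/>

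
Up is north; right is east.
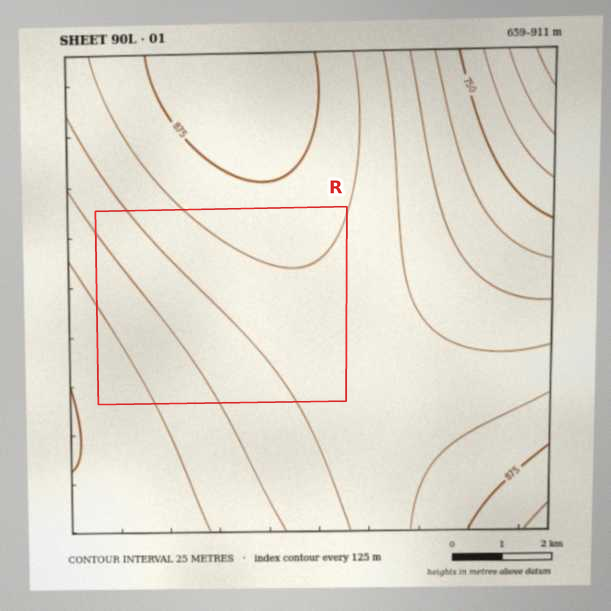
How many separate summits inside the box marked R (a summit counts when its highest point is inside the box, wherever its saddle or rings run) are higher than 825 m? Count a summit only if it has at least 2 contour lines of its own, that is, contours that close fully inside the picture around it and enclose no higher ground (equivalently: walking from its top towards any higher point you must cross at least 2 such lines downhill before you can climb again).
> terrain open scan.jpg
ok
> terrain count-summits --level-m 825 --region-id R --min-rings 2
0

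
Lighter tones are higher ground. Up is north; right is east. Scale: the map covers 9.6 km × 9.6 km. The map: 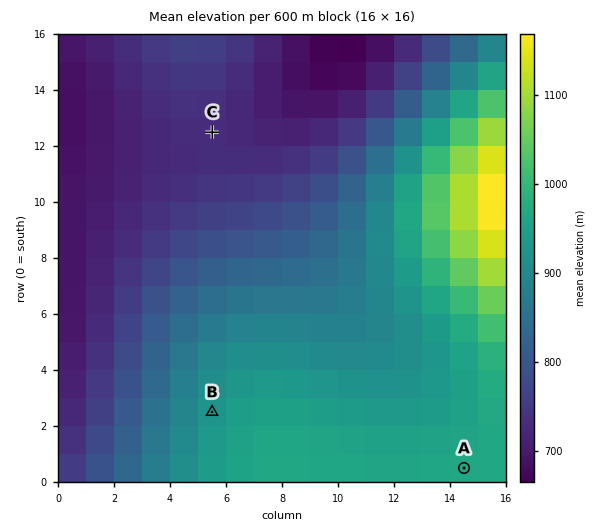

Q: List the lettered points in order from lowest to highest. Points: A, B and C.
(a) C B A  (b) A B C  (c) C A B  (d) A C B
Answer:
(a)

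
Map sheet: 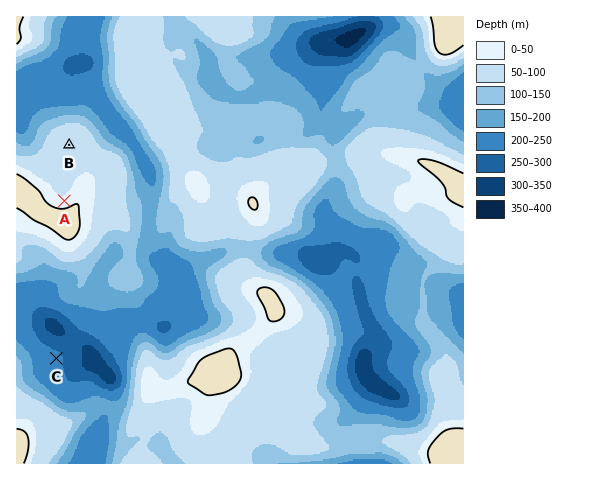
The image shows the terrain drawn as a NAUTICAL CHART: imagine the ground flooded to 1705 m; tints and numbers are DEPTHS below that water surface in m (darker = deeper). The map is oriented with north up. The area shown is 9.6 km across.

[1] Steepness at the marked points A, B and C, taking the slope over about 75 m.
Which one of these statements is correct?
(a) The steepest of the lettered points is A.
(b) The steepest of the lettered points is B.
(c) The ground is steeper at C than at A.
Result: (a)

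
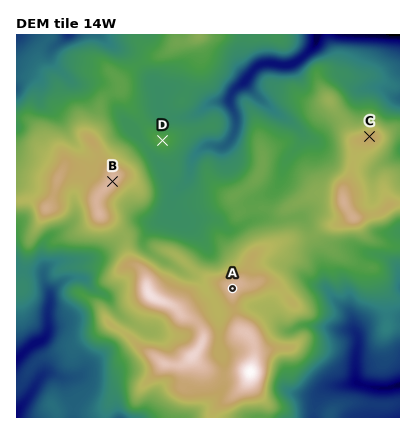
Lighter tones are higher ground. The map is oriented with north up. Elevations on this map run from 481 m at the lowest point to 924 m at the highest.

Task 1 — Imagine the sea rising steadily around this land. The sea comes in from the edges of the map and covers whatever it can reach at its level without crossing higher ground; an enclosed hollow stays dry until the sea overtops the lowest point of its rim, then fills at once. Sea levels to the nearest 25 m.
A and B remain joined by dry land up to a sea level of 750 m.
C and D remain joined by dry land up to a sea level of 675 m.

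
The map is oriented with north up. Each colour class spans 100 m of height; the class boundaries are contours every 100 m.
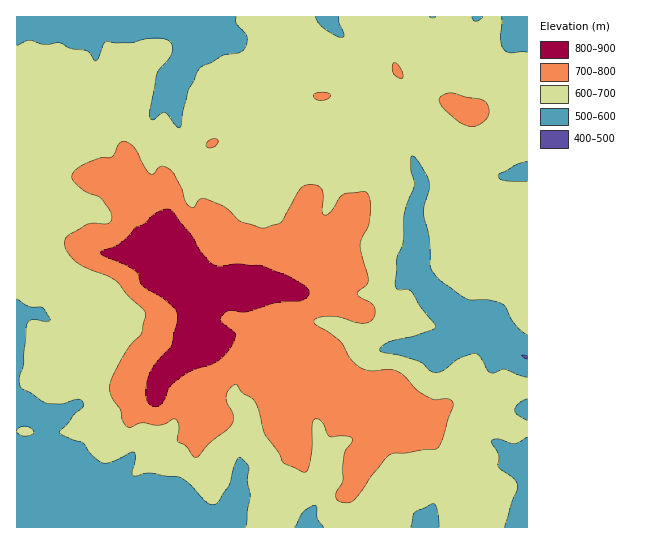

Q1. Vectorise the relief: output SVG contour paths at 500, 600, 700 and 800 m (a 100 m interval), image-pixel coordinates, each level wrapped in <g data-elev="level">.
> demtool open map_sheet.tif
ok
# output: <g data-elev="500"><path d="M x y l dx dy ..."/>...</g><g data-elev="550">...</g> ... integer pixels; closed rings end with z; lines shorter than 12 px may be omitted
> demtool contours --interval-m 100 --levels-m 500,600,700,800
<g data-elev="500"><path d="M527 359l-5-4 5 1"/></g><g data-elev="600"><path d="M294 527l9-15 7-5 5-2 2 2 1 12 6 8"/><path d="M411 527l3-14 19-9 2 1 2 3 2 19"/><path d="M504 527l8-25 5-12 0-5-4-7-14-11 0-12-7-14 6-2 17 5 12-7"/><path d="M17 431l2 4 6 1 5-1 4-2-2-4-6-3-6 1z"/><path d="M527 420l-10-6-2-4 4-7 8-4"/><path d="M527 377l-22-8-11 4-4 0-10-16-5-4-15 5-17 12-8 3-5-2-11-10-20-6-16-2-4-3 3-4 7-4 27-7 16-5 4-3-2-4-13-16-10-16-4-2-9 1-3-4 2-28 6-18 1-26 10-29-3-16 0-13 3 1 5 6 10 19 0 8-5 15-1 8 6 24 1 28 2 6 9 10 25 18 5 1 18 0 14 5 12 20 12 10"/><path d="M17 299l12 7 13 1 8 12-4 3-13-3-6 4-3 42-5 13 2 9 26 16 15 1 16-5 4 2 1 2 0 4-9 7-7 10-8 7 2 3 22 9 8 11 12 9 8-1 19-9 4-1 1 6-3 13 1 4 2 1 15-3 29 4 10 6 16 18 6 4 4-1 3-2 11-16 6-23 3-5 3-1 8 10-2 14 3 16-4 30"/><path d="M527 182l-24-2-4-2-1-3 19-11 10-2"/><path d="M527 52l-17 1-7-4-2-10 0-22"/><path d="M236 17l0 6 11 14-2 10-4 5-18 3-24 14-11 21-5 23-2 12-2 3-4-3-10-12-4 1-8 6-3-3 7-43 12-16 3-7 0-6-5-5-12-2-25 5-24-1-3 2-5 15-3 2-8-10-16-2-12-6-14 2-16-5-12 6"/><path d="M339 17l0 5 5 12 0 3-2 1-5-2-13-7-5-6-4-6"/><path d="M483 17l-8 4-3-4"/></g><g data-elev="700"><path d="M341 502l8 1 5-3 18-25 18-20 33-5 11 0 4-2 5-10 10-33-1-4-3-2-15 1-12-6-7-5-10-13-8-5-8-2-19 2-9-3-10-9-11-18-11-9-12-7-3-3 1-3 3-1 13-2 34 7 5-1 4-5 1-7-2-5-14-8-2-3 1-3 9-6 1-4-8-35 1-7 8-17 2-17-4-12-4-2-20 3-4 4-8 13-6 4-3-4 1-16-2-6-6-4-9 0-8 6-17 31-19 6-21-6-16-15-19-8-5 0-7 8-4 0-4-5-5-15-10-16-5-4-5-1-7 8-4 0-7-9-8-16-9-7-4 0-3 1-5 12-3 2-13 2-21 10-5 6 1 6 12 10 16 7 9 13 2 8-5 5-20 0-17 10-5 7 1 8 6 9 7 6 28 12 10 5 11 14 15 14 3 5-5 20-16 19-15 30 1 12 10 15 1 9 3 5 5 3 12-4 17 2 16-6 4 7-2 15 9 5 7 10 4 1 12-14 18-14 5-6 1-8-6-12-1-6 4-9 7-4 5 8 9 6 4 4 4 9 6 23 14 19 4 9 3 2 17 8 4-2 5-20 0-27 3-4 7 3 5 12 3 3 13-1 9 2 0 4-8 12-1 28-7 12 1 5z"/><path d="M207 147l4 1 4-2 3-4-1-3-3 0-5 2-3 4z"/><path d="M468 126l10-1 9-7 2-8-3-8-5-3-14-2-14-4-6 0-6 4-2 5 6 8 14 12z"/><path d="M321 101l8-3 1-4-8-2-8 2 0 4z"/><path d="M399 78l3 0 1-5-5-8-4-2-1 2 0 6 2 4z"/></g><g data-elev="800"><path d="M152 406l5 1 4-2 4-6 5-13 12-10 11-6 21-7 8-5 6-7 5-8 3-8-2-4-13-10 0-4 4-4 6-3 15 2 29-9 26-2 7-4 2-4-5-7-15-9-28-11-24-2-19 2-6-2-12-13-9-16-18-22-7-4-10 4-14 11-8 3-7 10-9 7-19 9 2 2 23 10 11 6 7 15 21 13 13 13 0 9-5 24-17 20-8 16-1 17 3 5z"/></g>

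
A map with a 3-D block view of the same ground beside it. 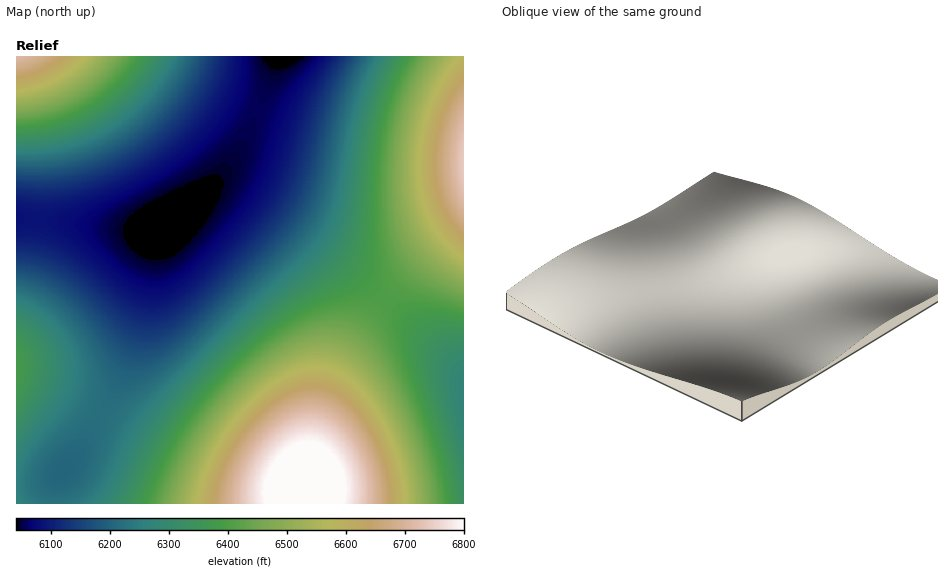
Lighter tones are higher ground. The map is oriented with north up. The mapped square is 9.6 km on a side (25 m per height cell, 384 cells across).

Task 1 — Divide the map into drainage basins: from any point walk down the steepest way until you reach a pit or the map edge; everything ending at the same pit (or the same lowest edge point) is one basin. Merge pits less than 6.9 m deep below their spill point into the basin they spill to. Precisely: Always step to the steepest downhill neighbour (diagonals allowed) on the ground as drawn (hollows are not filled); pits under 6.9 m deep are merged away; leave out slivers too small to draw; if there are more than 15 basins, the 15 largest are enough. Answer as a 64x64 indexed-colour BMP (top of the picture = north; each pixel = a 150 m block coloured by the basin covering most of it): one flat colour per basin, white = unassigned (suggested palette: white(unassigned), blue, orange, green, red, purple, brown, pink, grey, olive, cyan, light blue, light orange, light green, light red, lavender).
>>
<image width="64" height="64" href="data:image/bmp;base64,Qk12CAAAAAAAAHYAAAAoAAAAQAAAAEAAAAABAAQAAAAAAAAIAAATCwAAEwsAABAAAAAAAAAA////ALR3HwAOf/8ALKAsACgn1gC9Z5QAS1aMAMJ34wB/f38AIr28AM++FwDox64AeLv/AIrfmACWmP8A1bDFABEREREREREREREREREREREREREREiIiIiIiIiIiIiIiERERERERERERERERERERERERERESIiIiIiIiIiIiIiIREREREREREREREREREREREREREREiIiIiIiIiIiIiIhERERERERERERERERERERERERERESIiIiIiIiIiIiIiERERERERERERERERERERERERERERIiIiIiIiIiIiIiIREREREREREREREREREREREREREREiIiIiIiIiIiIiIhERERERERERERERERERERERERERESIiIiIiIiIiIiIiERERERERERERERERERERERERERERIiIiIiIiIiIiIiIRERERERERERERERERERERERERERESIiIiIiIiIiIiIhERERERERERERERERERERERERERERIiIiIiIiIiIiIiEREREREREREREREREREREREREREREiIiIiIiIiIiIiIRERERERERERERERERERERERERERESIiIiIiIiIiIiIhEREREREREREREREREREREREREREREiIiIiIiIiIiIiERERERERERERERERERERERERERERESIiIiIiIiIiIiIRERERERERERERERERERERERERERERIiIiIiIiIiIiIhERERERERERERERERERERERERERERESIiIiIiIiIiIiERERERERERERERERERERERERERERERIiIiIiIiIiIiIREREREREREREREREREREREREREREREiIiIiIiIiIiIhERERERERERERERERERERERERERERERIiIiIiIiIiIiEREREREREREREREREREREREREREREREiIiIiIiIiIiIRERERERERERERERERERERERERERERERIiIiIiIiIiIhEREREREREREREREREREREREREREREREiIiIiIiIiIiERERERERERERERERERERERERERERERERIiIiIiIiIiIRERERERERERERERERERERERERERERERESIiIiIiIiIhERERERERERERERERERERERERERERERERIiIiIiIiIiERERERERERERERERERERERERERERERERESIiIiIiIiIREREREREREREREREREREREREREREREREREiIiIiIiIhERERERERERERERERERERERERERERERERESIiIiIiIiEREREREREREREREREREREREREREREREREREiIiIiIiIRERERERERERERERERERERERERERERERERERIiIiIiIhERERERERERERERERERERERERERERERERERESIiIiIiEREREREREREREREREREREREREREREREREREREiIiIiIRERERERERERERERERERERERERERERERERERERIiIiIhERERERERERERERERERERERERERERERERERERESIiIiEREREREREREREREREREREREREREREREREREREREiIiIRERERERERERERERERERERERERERERERERERERERIiIhERERERERERERERERERERERERERERERERERERERESIiEREREREREREREREREREREREREREREREREREREREREiIRERERERERERERERERERERERERERERERERERERERERIhERERERERERERERERERERERERERERERERERERERERESERERERERERERERERERERERERERERERERERERERERERERERERERERERERERERERERERERERERERERERERERERERERERERERERERERERERERERERERERERERERERERERERERERERERERERERERERERERERERERERERERERERERERERERERERERERERERERERERERERERERERERERERERERERERERERERERERERERERERERERERERERERERERERERERERERERERERERERERERERERERERERERERERERERERERERERERERERERERERERERERERERERERERERERERERERERERERERERERERERERERERERERERERERERERERERERERERERERERERERERERERERERERERERERERERERERERERERERERERERERERERERERERERERERERERERERERERERMxEREREREREREREREREREREREREREREREREREzMzMzMzERERERERERERERERERERERERERERERETMzMzMzMzMzMRERERERERERERERERERERERERERETMzMzMzMzMzMzMxERERERERERERERERERERERERETMzMzMzMzMzMzMzMzERERERERERERERERERERERERMzMzMzMzMzMzMzMzMzMRERERERERERERERERERERETMzMzMzMzMzMzMzMzMzMxEREREREREREREREREREREzMzMzMzMzMzMzMzMzMzMzERERERERERERERERERERMzMzMzMzMzMzMzMzMzMzMzMRERERERERERERERERETMzMzMzMzMzMzMzMzMzMzMzMxEREREREREREREREREzMzMzMzMzMzMzMzMzMzMzMzMzERERERERERERERERMzMzMzMzMzMzMzMzMzMzMzMzMzMRERERERERERERETMzMzMzMzMzMzMzMzMzMzMzMzMzMxEREREREREREREzMzMzMzMzMzMzMzMzMzMzMzMzMzMz"/>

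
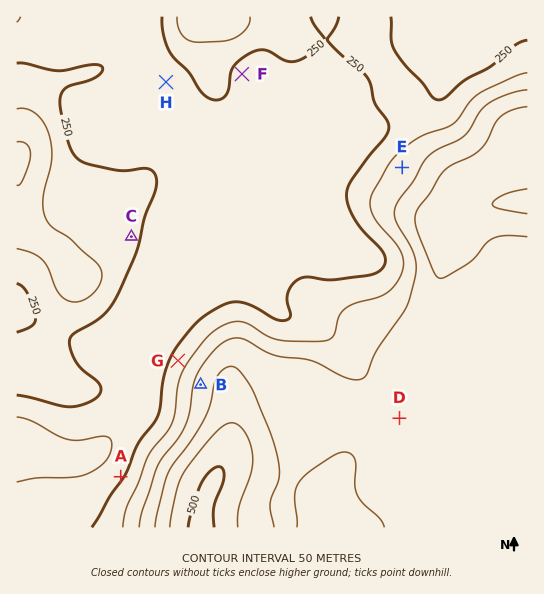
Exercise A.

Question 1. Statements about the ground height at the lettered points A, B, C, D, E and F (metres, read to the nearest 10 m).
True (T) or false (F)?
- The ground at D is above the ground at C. T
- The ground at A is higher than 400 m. F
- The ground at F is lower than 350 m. T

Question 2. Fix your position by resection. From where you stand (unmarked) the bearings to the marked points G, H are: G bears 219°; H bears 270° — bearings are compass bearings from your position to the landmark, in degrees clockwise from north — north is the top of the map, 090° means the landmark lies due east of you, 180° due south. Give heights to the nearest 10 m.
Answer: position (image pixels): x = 404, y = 82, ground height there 260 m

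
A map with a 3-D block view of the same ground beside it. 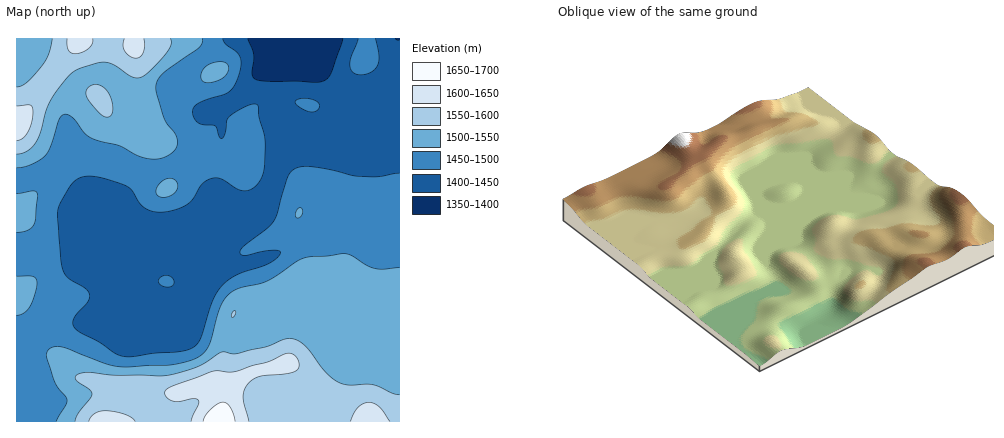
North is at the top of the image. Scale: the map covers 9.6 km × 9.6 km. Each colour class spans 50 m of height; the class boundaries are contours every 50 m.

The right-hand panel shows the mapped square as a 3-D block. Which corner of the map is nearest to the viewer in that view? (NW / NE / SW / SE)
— NE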